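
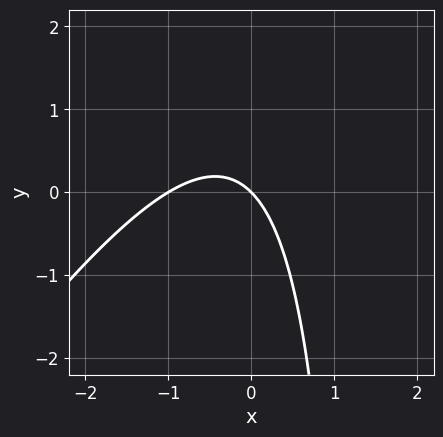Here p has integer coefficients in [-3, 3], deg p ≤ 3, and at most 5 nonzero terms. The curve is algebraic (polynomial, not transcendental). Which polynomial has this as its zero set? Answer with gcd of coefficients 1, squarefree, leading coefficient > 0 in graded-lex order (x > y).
3*x^2 - 2*x*y + 3*x + 3*y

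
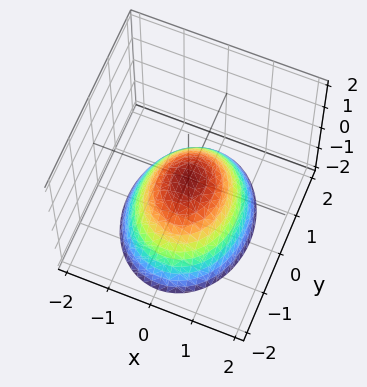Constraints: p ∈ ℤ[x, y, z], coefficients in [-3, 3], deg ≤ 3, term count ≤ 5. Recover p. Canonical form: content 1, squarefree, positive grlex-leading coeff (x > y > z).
3*x^2 + 2*y^2 + 3*z

Degree: a single bowl opening along one axis; a quadric, so deg p = 2.
Symmetries: it's symmetric under y → −y, forcing even powers of y; the x ↦ −x reflection is a symmetry, so x appears only in even powers.
Reading off the gridlines: it meets the y-axis at y = 0 (among the integer gridlines); it crosses the x-axis at the gridline x = 0.
Putting this together gives p.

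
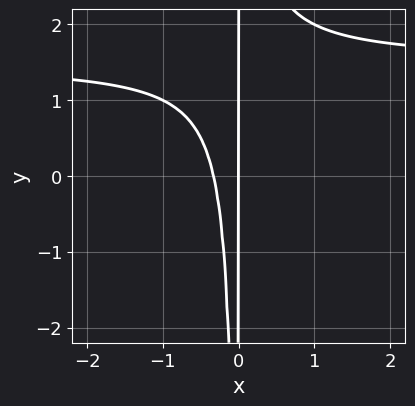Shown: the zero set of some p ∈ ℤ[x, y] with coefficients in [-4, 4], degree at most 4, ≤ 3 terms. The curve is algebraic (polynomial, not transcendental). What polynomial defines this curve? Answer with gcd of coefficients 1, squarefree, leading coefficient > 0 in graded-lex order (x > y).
2*x^2*y - 3*x^2 - x

(a) The degree is 3 — no degree-2 curve has this shape.
(b) From the axis intercepts and sections: every point of the y-axis in the box is on the curve; one x-axis crossing is at x = 0.
(c) These observations pin down the coefficients.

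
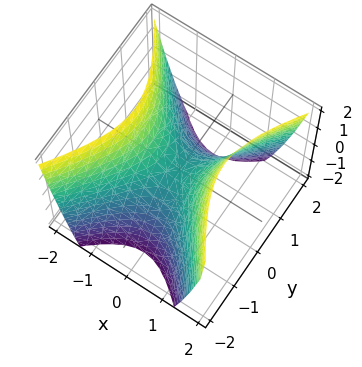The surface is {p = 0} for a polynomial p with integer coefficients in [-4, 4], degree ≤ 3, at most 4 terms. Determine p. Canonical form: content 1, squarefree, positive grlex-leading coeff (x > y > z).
3*x^2 - 2*y^2 - 2*z

(a) Degree: a hyperbolic paraboloid; a quadric, so deg p = 2.
(b) Symmetries: it's symmetric under x → −x, forcing even powers of x; the y ↦ −y reflection is a symmetry, so y appears only in even powers.
(c) From the visible intercepts: it meets the z-axis at z = 0 (among the integer gridlines); it crosses the y-axis at the gridline y = 0; one x-axis crossing is at x = 0.
(d) The integer polynomial consistent with all of this is the stated p.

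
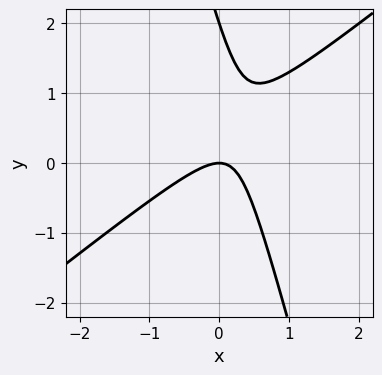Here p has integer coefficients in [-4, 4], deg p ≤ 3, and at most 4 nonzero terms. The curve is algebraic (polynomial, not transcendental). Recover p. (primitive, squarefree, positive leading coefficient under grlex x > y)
First, deg p = 2.
Then, against the integer gridlines: among the integer gridlines, it crosses the y-axis at y ∈ {0, 2}; it meets the x-axis at x = 0 (among the integer gridlines).
Finally, these observations pin down the coefficients.

3*x^2 - 3*x*y - y^2 + 2*y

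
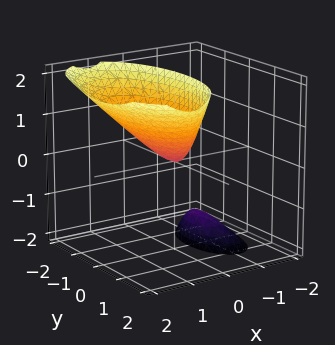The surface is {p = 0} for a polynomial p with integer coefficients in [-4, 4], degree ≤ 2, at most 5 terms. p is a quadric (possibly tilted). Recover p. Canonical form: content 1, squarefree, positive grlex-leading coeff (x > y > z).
First, there are 2 components.
Then, degree: the shape is more complex than any degree-1 surface, so deg p = 2.
Then, from the visible intercepts: it meets the x-axis at x = 0 (among the integer gridlines); one y-axis crossing is at y = 0; it meets the z-axis at z = 0 (among the integer gridlines).
Finally, matching integer coefficients to the picture gives p.

3*x^2 - 3*x*z + y^2 - z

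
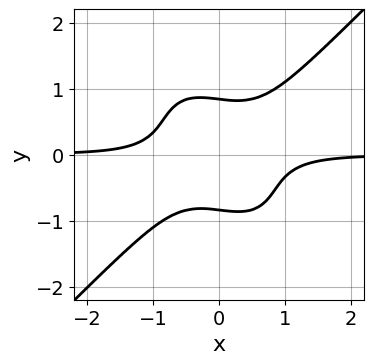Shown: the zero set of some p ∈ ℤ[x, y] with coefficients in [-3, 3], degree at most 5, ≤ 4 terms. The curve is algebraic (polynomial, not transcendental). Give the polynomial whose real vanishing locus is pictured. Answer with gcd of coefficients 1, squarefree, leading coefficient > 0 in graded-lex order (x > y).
3*x^3*y - x*y^3 - 2*y^4 + 1

The degree is 4 — no degree-3 curve has this shape.
Against the integer gridlines: it misses every integer gridline on the x-axis.
These observations pin down the coefficients.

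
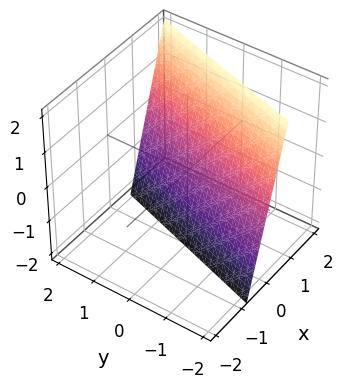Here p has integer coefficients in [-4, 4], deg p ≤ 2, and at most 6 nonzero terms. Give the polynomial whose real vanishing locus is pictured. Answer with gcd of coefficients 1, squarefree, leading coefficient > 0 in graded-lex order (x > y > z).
3*x - y - z - 2

1. The degree is 1 — the surface is flat (a plane).
2. Against the integer gridlines: it crosses the y-axis at the gridline y = -2; it meets the z-axis at z = -2 (among the integer gridlines).
3. Solving for integer coefficients yields p as stated.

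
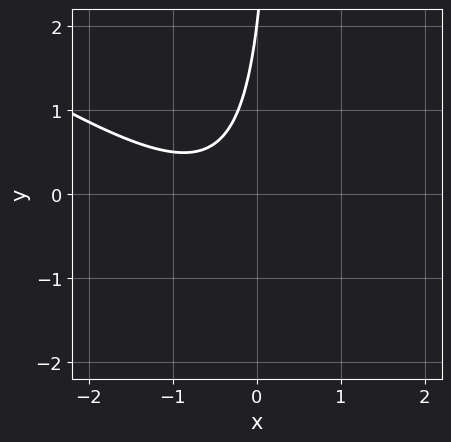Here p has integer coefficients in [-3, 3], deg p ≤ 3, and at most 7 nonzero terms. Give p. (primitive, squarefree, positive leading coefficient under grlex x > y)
deg p = 2.
From the axis intercepts and sections: the curve avoids every integer x-axis point in the box; it meets the y-axis at y = 2 (among the integer gridlines).
Assembling these constraints gives the stated polynomial.

2*x^2 + 3*x*y + 2*x - y + 2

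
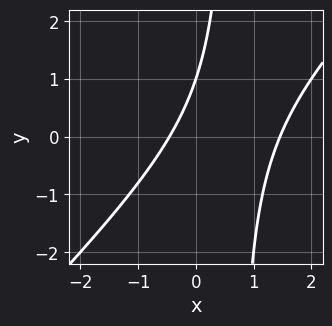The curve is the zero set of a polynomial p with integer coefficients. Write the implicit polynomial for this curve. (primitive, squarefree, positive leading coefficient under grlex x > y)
(a) deg p = 2. No degree-1 curve has this shape.
(b) Observable constraints: it crosses the y-axis at the gridline y = 1.
(c) Solving for integer coefficients yields p as stated.

3*x^2 - 3*x*y - 3*x + 2*y - 2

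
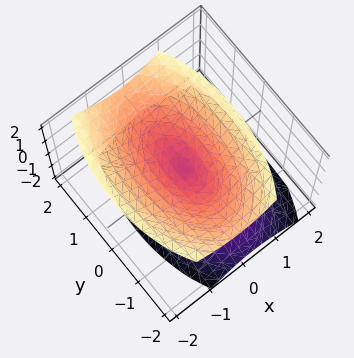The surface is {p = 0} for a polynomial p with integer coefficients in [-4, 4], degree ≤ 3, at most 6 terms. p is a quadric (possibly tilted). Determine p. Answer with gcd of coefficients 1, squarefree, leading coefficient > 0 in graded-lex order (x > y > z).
First, the picture has 2 separate pieces. Treating them together as one polynomial.
Then, deg p = 2. The shape is more complex than any degree-1 surface.
Then, from the visible intercepts: one x-axis crossing is at x = 0; it meets the z-axis at z = 0 (among the integer gridlines); one y-axis crossing is at y = 0.
Finally, together with the visible shape, these determine p as stated.

3*x^2 + x*z + y^2 - 2*z^2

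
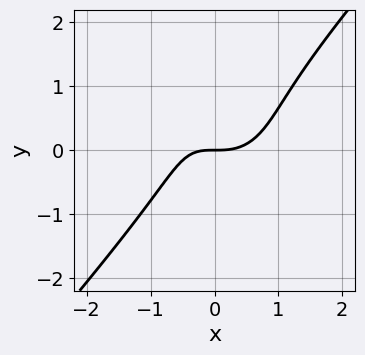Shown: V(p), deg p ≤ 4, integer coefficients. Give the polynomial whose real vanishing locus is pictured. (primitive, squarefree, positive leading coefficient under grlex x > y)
3*x^3 - 2*y^3 - 2*x*y + 2*y^2 - 3*y

First, deg p = 3.
Then, reading off the gridlines: it crosses the y-axis at the gridline y = 0; one x-axis crossing is at x = 0.
Finally, together with the visible shape, these determine p as stated.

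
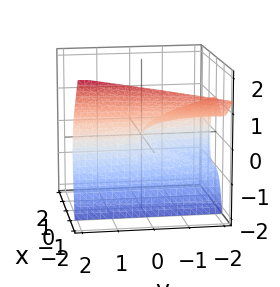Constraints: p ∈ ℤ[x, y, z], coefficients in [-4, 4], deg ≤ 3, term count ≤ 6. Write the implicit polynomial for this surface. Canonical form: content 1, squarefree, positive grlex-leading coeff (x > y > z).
3*x^3 - x^2*y + 3*x^2*z + 2*z^2 + y

Degree: a generic line meets the surface in up to 3 points, so deg p = 3.
Observable constraints: it meets the z-axis at z = 0 (among the integer gridlines); one x-axis crossing is at x = 0; one y-axis crossing is at y = 0.
Solving for integer coefficients yields p as stated.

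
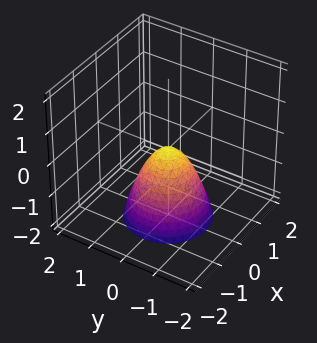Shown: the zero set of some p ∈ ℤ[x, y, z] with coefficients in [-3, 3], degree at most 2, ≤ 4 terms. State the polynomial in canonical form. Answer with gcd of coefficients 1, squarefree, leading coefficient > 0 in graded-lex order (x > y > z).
3*x^2 + 3*y^2 + 2*z

(a) deg p = 2. A single bowl opening along one axis; a quadric.
(b) By symmetry, every cross-section ⟂ z is a circle, so x, y appear only via x² + y².
(c) Observable constraints: a circular section at z = -1 has radius between 0 and 1; it meets the x-axis at x = 0 (among the integer gridlines).
(d) Fitting integer coefficients to these (and the overall shape) gives p.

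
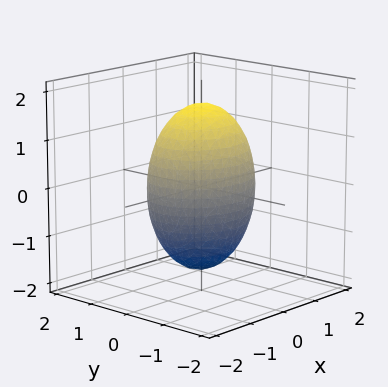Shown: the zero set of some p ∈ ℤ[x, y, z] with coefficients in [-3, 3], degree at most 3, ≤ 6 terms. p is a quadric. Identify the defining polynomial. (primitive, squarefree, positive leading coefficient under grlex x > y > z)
2*x^2 + 3*y^2 + z^2 - 3

(a) The degree is 2 — bounded and convex; a quadric.
(b) Symmetries: the x ↦ −x reflection is a symmetry, so x appears only in even powers; mirror symmetry z ↦ −z ⇒ only even powers of z; the y ↦ −y reflection is a symmetry, so y appears only in even powers.
(c) From the visible intercepts: the y-axis gridline crossings are at y ∈ {-1, 1}.
(d) The integer polynomial consistent with all of this is the stated p.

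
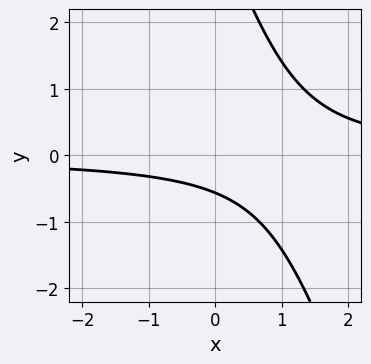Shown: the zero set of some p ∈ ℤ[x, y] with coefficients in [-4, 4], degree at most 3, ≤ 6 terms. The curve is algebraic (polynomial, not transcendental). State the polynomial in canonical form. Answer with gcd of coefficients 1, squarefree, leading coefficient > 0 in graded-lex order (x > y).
3*x*y + y^2 - 3*y - 2

1. The degree is 2 — a generic line meets the curve in up to 2 points.
2. Reading off the gridlines: it misses every integer gridline on the x-axis.
3. Together with the visible shape, these determine p as stated.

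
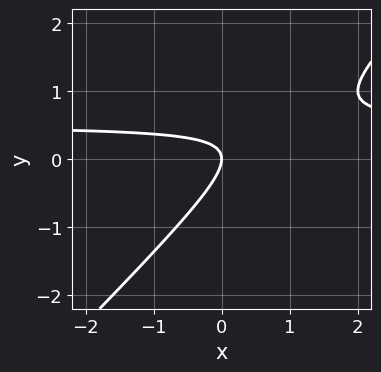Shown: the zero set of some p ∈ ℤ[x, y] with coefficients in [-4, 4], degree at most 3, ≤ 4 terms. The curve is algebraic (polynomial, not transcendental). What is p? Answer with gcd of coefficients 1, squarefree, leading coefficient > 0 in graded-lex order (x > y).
2*x*y - 2*y^2 - x

First, deg p = 2. A generic line meets the curve in up to 2 points.
Then, reading off the gridlines: it meets the y-axis at y = 0 (among the integer gridlines); one x-axis crossing is at x = 0.
Finally, together with the visible shape, these determine p as stated.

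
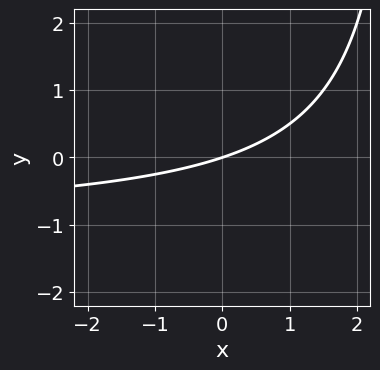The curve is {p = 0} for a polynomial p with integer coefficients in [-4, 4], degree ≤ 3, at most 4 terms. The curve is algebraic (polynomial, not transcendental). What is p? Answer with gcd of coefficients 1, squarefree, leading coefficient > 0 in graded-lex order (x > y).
1. deg p = 2. No degree-1 curve has this shape.
2. From the axis intercepts and sections: one y-axis crossing is at y = 0; one x-axis crossing is at x = 0.
3. Matching integer coefficients to the picture gives p.

x*y + x - 3*y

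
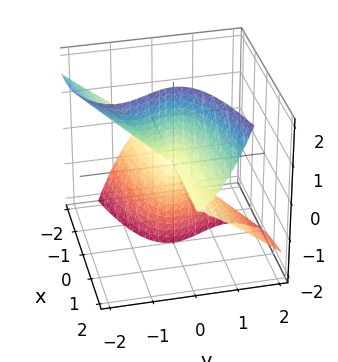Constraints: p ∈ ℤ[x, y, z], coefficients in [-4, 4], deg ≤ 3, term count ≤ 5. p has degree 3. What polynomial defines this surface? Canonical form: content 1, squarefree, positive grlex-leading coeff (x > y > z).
2*x*z^2 - 3*y^3 - 3*y^2*z

The degree is 3 — the shape is more complex than any degree-2 surface.
Reading off the gridlines: the visible x-axis segment lies entirely on the surface; every point of the z-axis in the box is on the surface.
These observations pin down the coefficients.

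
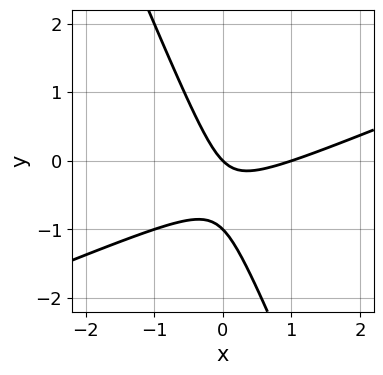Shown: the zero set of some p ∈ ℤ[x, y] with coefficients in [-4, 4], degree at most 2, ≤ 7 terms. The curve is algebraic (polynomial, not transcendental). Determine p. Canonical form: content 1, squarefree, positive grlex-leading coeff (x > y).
x^2 - 2*x*y - y^2 - x - y

1. deg p = 2.
2. From the axis intercepts and sections: among the integer gridlines, it crosses the x-axis at x ∈ {0, 1}; the y-axis gridline crossings are at y ∈ {-1, 0}.
3. Putting this together gives p.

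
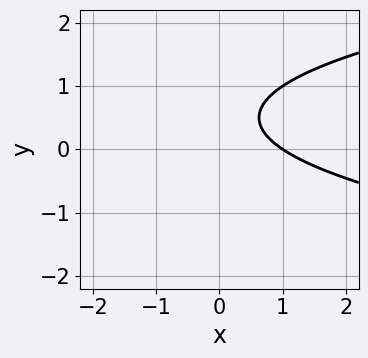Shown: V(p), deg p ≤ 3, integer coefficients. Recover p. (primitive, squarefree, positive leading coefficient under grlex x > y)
(a) deg p = 2.
(b) Checking where it meets the axes: the curve avoids every integer y-axis point in the box; one x-axis crossing is at x = 1.
(c) Putting this together gives p.

3*y^2 - 2*x - 3*y + 2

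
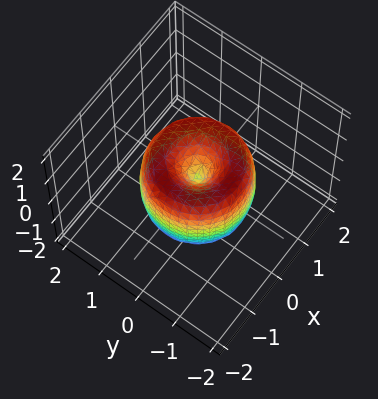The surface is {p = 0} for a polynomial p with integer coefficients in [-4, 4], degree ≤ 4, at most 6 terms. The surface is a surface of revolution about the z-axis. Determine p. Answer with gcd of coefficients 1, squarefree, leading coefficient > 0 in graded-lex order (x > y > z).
(a) The degree is 4 — the shape is more complex than any degree-3 surface.
(b) Symmetries: the surface is invariant under rotation about z: p = q(x² + y², z).
(c) Reading off the gridlines: it meets the y-axis at y = 0 (among the integer gridlines); one z-axis crossing is at z = 0.
(d) These observations pin down the coefficients.

2*x^4 + 4*x^2*y^2 + 2*y^4 - 3*x^2 - 3*y^2 + z^2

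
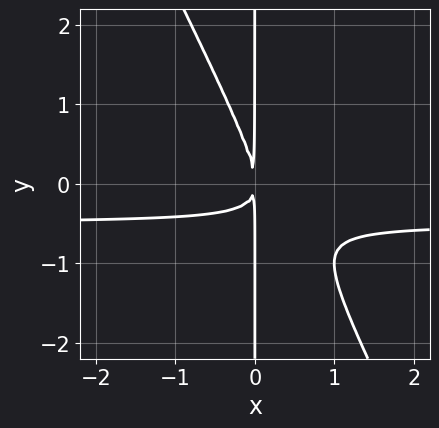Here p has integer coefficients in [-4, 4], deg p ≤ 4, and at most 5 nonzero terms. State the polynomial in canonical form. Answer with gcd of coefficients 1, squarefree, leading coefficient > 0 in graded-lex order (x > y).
First, deg p = 3. A generic line meets the curve in up to 3 points.
Then, reading off the gridlines: every point of the y-axis in the box is on the curve.
Finally, fitting integer coefficients to these (and the overall shape) gives p.

2*x^2*y + x*y^2 + x^2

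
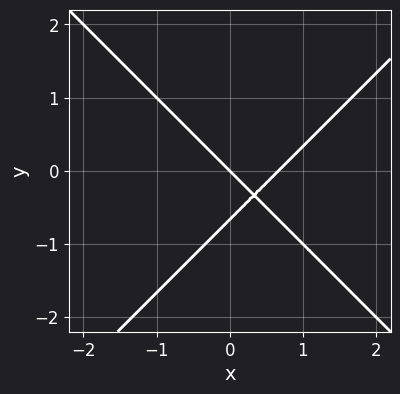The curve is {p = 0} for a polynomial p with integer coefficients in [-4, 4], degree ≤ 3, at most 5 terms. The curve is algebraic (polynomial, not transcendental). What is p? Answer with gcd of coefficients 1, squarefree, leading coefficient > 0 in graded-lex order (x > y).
1. The degree is 2 — the shape is more complex than any degree-1 curve.
2. Checking where it meets the axes: it meets the x-axis at x = 0 (among the integer gridlines); one y-axis crossing is at y = 0.
3. Assembling these constraints gives the stated polynomial.

3*x^2 - 3*y^2 - 2*x - 2*y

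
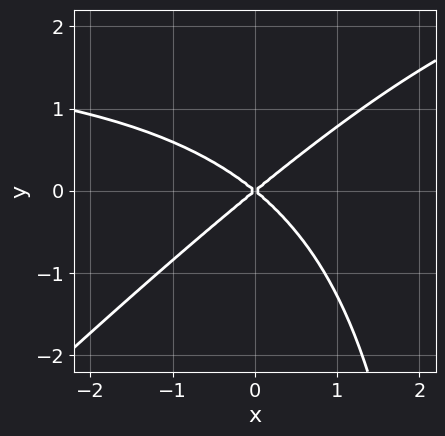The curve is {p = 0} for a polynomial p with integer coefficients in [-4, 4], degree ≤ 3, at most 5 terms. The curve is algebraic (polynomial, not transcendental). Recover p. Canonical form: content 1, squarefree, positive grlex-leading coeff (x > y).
x^2*y - x*y^2 - 2*x^2 + 3*y^2

1. Degree: a generic line meets the curve in up to 3 points, so deg p = 3.
2. Observable constraints: one y-axis crossing is at y = 0; it meets the x-axis at x = 0 (among the integer gridlines).
3. Matching integer coefficients to the picture gives p.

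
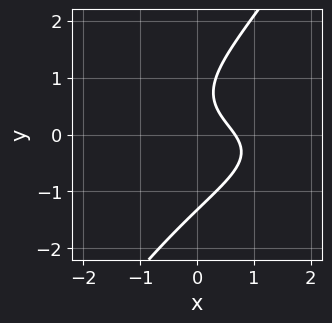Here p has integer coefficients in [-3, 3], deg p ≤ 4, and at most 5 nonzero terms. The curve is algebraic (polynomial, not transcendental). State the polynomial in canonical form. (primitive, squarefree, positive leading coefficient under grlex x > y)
3*x*y^2 - 2*y^3 + 3*x + 2*y - 2

First, the degree is 3 — the shape is more complex than any degree-2 curve.
Finally, putting this together gives p.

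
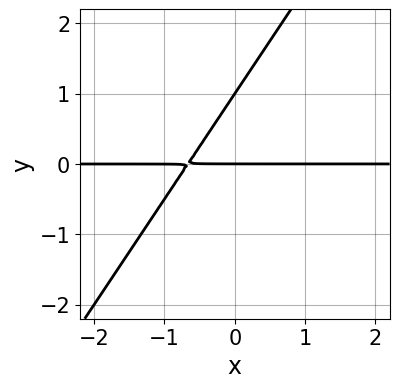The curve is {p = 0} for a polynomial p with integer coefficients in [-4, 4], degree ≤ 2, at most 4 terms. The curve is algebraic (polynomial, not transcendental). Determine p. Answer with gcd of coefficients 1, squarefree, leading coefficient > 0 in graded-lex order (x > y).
3*x*y - 2*y^2 + 2*y

(a) The degree is 2 — a generic line meets the curve in up to 2 points.
(b) From the axis intercepts and sections: the visible x-axis segment lies entirely on the curve; the y-axis gridline crossings are at y ∈ {0, 1}.
(c) These observations pin down the coefficients.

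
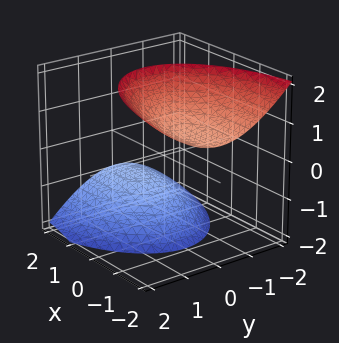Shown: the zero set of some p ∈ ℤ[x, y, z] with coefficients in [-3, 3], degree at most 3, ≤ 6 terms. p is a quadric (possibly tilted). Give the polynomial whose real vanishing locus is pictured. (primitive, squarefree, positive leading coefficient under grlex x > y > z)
x^2 + 3*x*z + 3*y^2 - 2*z^2 + 3

First, there are 2 components. Treating them together as one polynomial.
Next, degree: no degree-1 surface has this shape, so deg p = 2.
Next, against the integer gridlines: no y-intercept at any integer in the box; it misses every integer gridline on the x-axis.
Finally, solving for integer coefficients yields p as stated.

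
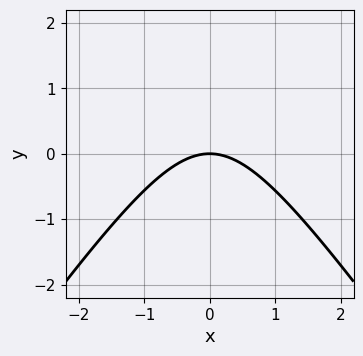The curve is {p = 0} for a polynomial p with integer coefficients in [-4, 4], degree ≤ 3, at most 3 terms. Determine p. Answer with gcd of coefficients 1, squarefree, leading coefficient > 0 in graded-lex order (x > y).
2*x^2 - y^2 + 3*y

First, degree: a generic line meets the curve in up to 2 points, so deg p = 2.
Then, symmetries: the x ↦ −x reflection is a symmetry, so x appears only in even powers.
Next, from the visible intercepts: it crosses the y-axis at the gridline y = 0; it meets the x-axis at x = 0 (among the integer gridlines).
Finally, assembling these constraints gives the stated polynomial.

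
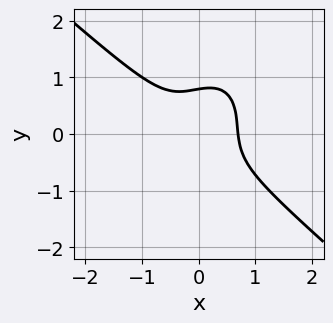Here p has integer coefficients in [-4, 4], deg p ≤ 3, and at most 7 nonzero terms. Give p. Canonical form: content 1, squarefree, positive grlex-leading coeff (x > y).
Degree: no degree-2 curve has this shape, so deg p = 3.
The integer polynomial consistent with all of this is the stated p.

3*x^3 + x^2*y - x*y^2 + 2*y^3 - 1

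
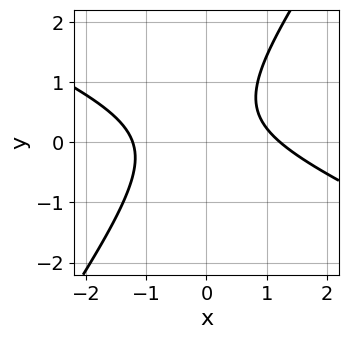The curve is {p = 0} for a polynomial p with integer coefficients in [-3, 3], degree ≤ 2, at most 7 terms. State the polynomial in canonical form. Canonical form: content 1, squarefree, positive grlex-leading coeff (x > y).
Degree: a generic line meets the curve in up to 2 points, so deg p = 2.
Reading off the gridlines: the curve avoids every integer y-axis point in the box.
Putting this together gives p.

2*x^2 + 3*x*y - 3*y^2 + 2*y - 3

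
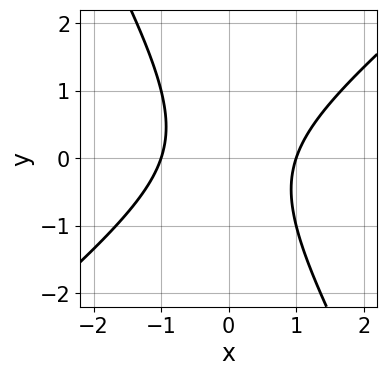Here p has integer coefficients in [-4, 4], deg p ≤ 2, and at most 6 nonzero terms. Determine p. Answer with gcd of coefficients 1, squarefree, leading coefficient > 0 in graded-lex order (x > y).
3*x^2 - 2*x*y - 2*y^2 - 3

deg p = 2. No degree-1 curve has this shape.
Reading off the gridlines: the x-axis gridline crossings are at x ∈ {-1, 1}; it misses every integer gridline on the y-axis.
Solving for integer coefficients yields p as stated.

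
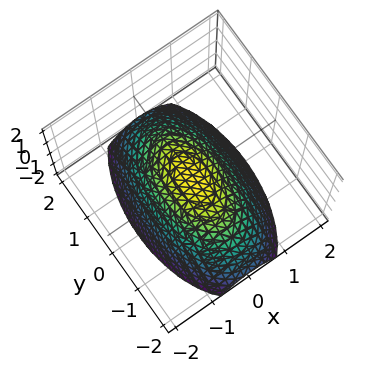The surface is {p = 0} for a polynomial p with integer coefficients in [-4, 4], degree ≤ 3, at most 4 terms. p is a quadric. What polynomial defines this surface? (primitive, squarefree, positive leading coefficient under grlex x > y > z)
3*x^2 + y^2 + 3*z

(a) Degree: a paraboloid; a quadric, so deg p = 2.
(b) Symmetries: the y ↦ −y reflection is a symmetry, so y appears only in even powers; it's symmetric under x → −x, forcing even powers of x.
(c) Reading off the gridlines: one y-axis crossing is at y = 0; it meets the z-axis at z = 0 (among the integer gridlines).
(d) These observations pin down the coefficients.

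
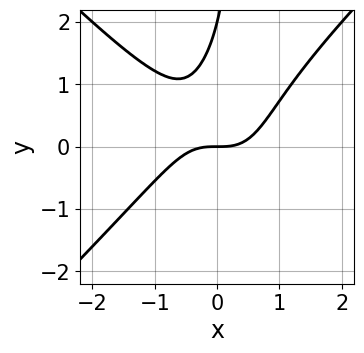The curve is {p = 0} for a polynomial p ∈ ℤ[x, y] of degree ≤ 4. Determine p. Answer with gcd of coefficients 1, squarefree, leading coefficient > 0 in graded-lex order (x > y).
2*x^3 - 2*x*y^2 + y^2 - 2*y

First, degree: the shape is more complex than any degree-2 curve, so deg p = 3.
Next, from the visible intercepts: among the integer gridlines, it crosses the y-axis at y ∈ {0, 2}; one x-axis crossing is at x = 0.
Finally, solving for integer coefficients yields p as stated.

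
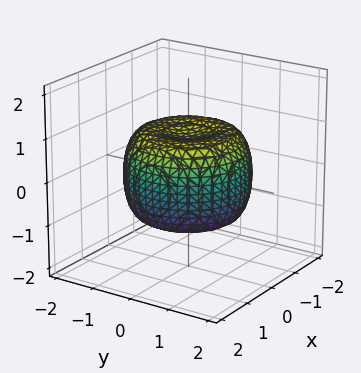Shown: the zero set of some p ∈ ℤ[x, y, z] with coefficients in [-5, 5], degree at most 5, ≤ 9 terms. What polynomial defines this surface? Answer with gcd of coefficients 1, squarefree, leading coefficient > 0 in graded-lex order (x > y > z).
2*x^4 + 4*x^2*y^2 + 2*y^4 - 3*x^2 - 3*y^2 + 3*z^2 - 2

1. Degree: a generic line meets the surface in up to 4 points, so deg p = 4.
2. Symmetries: the z-axis is an axis of rotation, so x and y enter only as x² + y².
3. Observable constraints: a circular section at z = 0 has radius between 1 and 2.
4. Matching integer coefficients to the picture gives p.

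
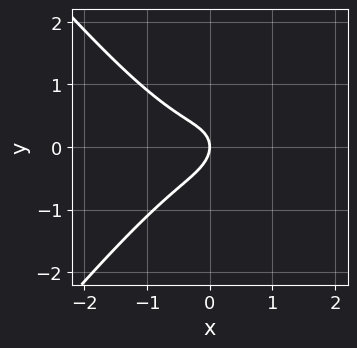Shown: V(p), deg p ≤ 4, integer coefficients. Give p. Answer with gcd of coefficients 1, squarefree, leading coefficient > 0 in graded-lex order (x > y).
3*x^3 - 2*x*y^2 - x*y + 3*y^2 + 2*x

deg p = 3. A generic line meets the curve in up to 3 points.
From the axis intercepts and sections: it crosses the x-axis at the gridline x = 0; it meets the y-axis at y = 0 (among the integer gridlines).
Putting this together gives p.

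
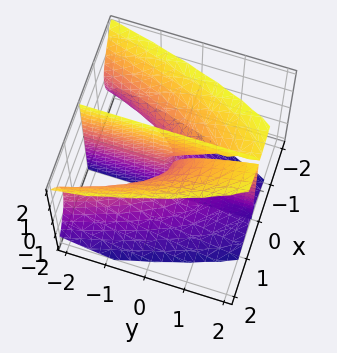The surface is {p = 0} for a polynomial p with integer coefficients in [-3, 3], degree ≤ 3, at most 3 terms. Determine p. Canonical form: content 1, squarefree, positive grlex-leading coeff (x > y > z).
3*x^3 - 2*x*z^2 + 3*x*y

First, I count 2 distinct pieces. Treating them together as one polynomial.
Next, deg p = 3. The shape is more complex than any degree-2 surface.
Then, checking where it meets the axes: every point of the y-axis in the box is on the surface; every point of the z-axis in the box is on the surface; one x-axis crossing is at x = 0.
Finally, matching integer coefficients to the picture gives p.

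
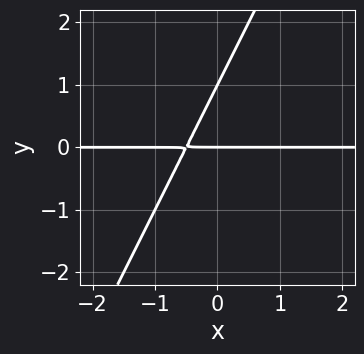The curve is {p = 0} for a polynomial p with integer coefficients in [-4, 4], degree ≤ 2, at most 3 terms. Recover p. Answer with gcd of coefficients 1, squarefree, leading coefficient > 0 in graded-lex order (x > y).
2*x*y - y^2 + y

(a) The degree is 2 — a generic line meets the curve in up to 2 points.
(b) From the axis intercepts and sections: the visible x-axis segment lies entirely on the curve; among the integer gridlines, it crosses the y-axis at y ∈ {0, 1}.
(c) Fitting integer coefficients to these (and the overall shape) gives p.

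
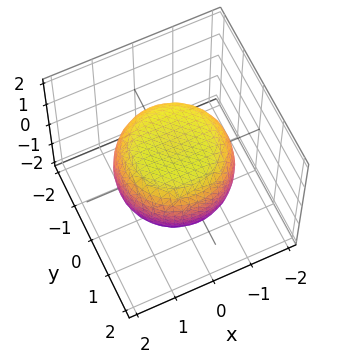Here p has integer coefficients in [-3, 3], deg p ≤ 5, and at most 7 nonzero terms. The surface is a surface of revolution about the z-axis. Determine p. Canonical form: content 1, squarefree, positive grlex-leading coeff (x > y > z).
x^4 + 2*x^2*y^2 + y^4 - x^2 - y^2 + 2*z^2 - 2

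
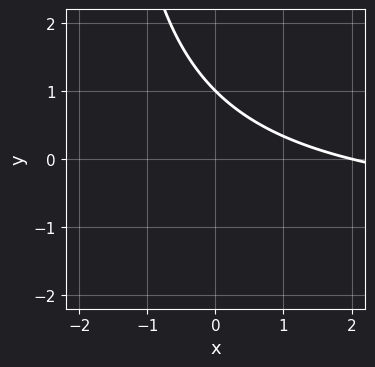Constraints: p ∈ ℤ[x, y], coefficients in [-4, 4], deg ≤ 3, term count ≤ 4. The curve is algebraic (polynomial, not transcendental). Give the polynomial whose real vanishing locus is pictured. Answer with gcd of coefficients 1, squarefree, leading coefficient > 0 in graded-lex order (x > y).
(a) deg p = 2. A generic line meets the curve in up to 2 points.
(b) Checking where it meets the axes: it meets the y-axis at y = 1 (among the integer gridlines); it crosses the x-axis at the gridline x = 2.
(c) Together with the visible shape, these determine p as stated.

x*y + x + 2*y - 2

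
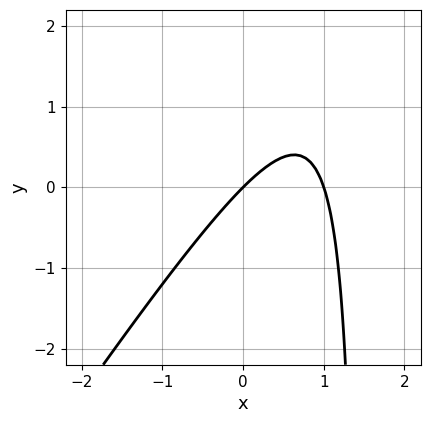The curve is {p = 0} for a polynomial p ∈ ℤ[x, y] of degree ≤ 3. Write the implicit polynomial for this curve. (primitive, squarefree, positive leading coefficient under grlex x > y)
First, degree: the shape is more complex than any degree-1 curve, so deg p = 2.
Then, observable constraints: the x-axis gridline crossings are at x ∈ {0, 1}; it meets the y-axis at y = 0 (among the integer gridlines).
Finally, these observations pin down the coefficients.

3*x^2 - 2*x*y - 3*x + 3*y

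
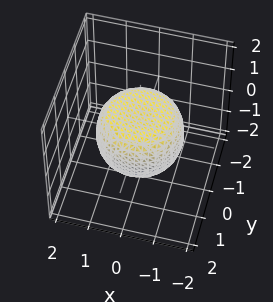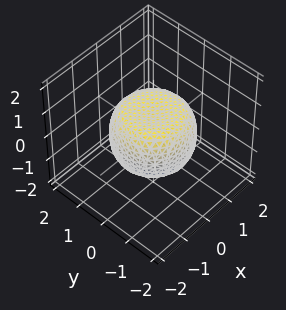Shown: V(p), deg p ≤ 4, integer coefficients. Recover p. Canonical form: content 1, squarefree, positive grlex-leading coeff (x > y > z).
2*x^4 + 4*x^2*y^2 + 2*y^4 - 2*x^2 - 2*y^2 + 3*z^2 - 2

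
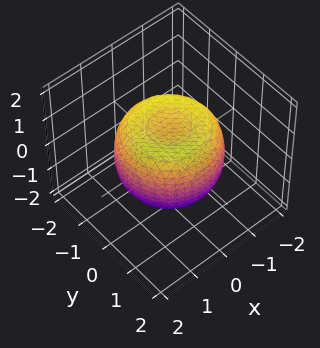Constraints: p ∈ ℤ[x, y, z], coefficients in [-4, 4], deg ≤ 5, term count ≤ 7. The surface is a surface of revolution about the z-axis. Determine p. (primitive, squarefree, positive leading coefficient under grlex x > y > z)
deg p = 4. No degree-3 surface has this shape.
Symmetries: every cross-section ⟂ z is a circle, so x, y appear only via x² + y².
Checking where it meets the axes: a circular section at z = 1 has radius between 0 and 1.
These observations pin down the coefficients.

2*x^4 + 4*x^2*y^2 + 2*y^4 - 3*x^2 - 3*y^2 + 3*z^2 - 2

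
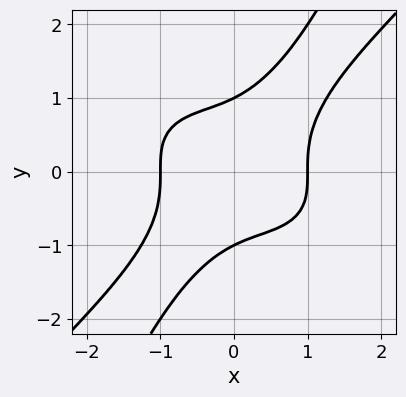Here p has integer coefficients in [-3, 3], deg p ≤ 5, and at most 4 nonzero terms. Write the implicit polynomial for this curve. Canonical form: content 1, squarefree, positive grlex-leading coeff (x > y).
deg p = 4. No degree-3 curve has this shape.
Checking where it meets the axes: among the integer gridlines, it crosses the y-axis at y ∈ {-1, 1}; among the integer gridlines, it crosses the x-axis at x ∈ {-1, 1}.
Matching integer coefficients to the picture gives p.

x^4 - 2*x*y^3 + y^4 - 1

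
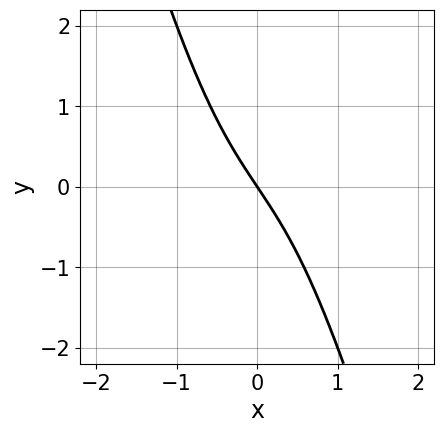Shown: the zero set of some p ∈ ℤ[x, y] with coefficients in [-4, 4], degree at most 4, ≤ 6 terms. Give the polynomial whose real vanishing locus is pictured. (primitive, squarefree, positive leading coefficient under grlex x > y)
(a) The degree is 3 — no degree-2 curve has this shape.
(b) Observable constraints: it crosses the y-axis at the gridline y = 0; it meets the x-axis at x = 0 (among the integer gridlines).
(c) Putting this together gives p.

3*x^3 + x^2*y + 3*x + 2*y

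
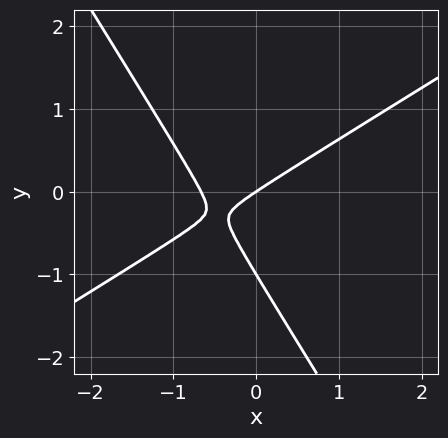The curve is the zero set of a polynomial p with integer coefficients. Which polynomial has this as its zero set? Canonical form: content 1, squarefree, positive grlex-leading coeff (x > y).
First, the degree is 2 — a generic line meets the curve in up to 2 points.
Next, observable constraints: among the integer gridlines, it crosses the y-axis at y ∈ {-1, 0}; one x-axis crossing is at x = 0.
Finally, these observations pin down the coefficients.

3*x^2 - 3*x*y - 3*y^2 + 2*x - 3*y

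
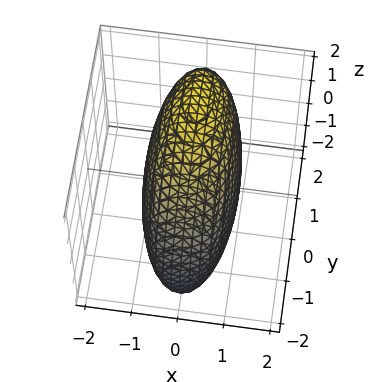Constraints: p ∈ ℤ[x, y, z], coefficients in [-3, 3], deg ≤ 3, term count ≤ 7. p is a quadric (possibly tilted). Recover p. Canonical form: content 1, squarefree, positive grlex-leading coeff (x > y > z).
(a) Degree: no degree-1 surface has this shape, so deg p = 2.
(b) Checking where it meets the axes: among the integer gridlines, it crosses the x-axis at x ∈ {-1, 1}.
(c) These observations pin down the coefficients.

3*x^2 + y^2 - y*z + z^2 - 3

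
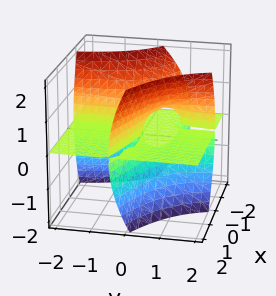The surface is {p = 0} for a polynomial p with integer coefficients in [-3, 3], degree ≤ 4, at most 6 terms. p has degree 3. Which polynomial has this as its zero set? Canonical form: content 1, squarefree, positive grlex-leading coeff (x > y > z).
The picture has 2 separate pieces. They look like related sheets of one shape, so recover p as a whole.
deg p = 3. A generic line meets the surface in up to 3 points.
Observable constraints: every point of the x-axis in the box is on the surface; one z-axis crossing is at z = 0; every point of the y-axis in the box is on the surface.
Solving for integer coefficients yields p as stated.

x^2*z + 3*x*y*z - z^3 + 2*y*z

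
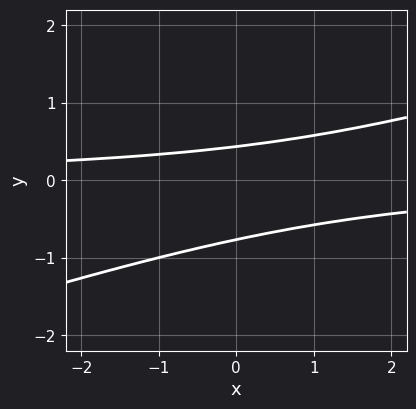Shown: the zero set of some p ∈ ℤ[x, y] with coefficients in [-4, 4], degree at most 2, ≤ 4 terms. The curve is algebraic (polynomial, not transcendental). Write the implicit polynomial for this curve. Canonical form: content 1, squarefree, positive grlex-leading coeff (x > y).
x*y - 3*y^2 - y + 1

First, the degree is 2 — the shape is more complex than any degree-1 curve.
Next, against the integer gridlines: it misses every integer gridline on the x-axis.
Finally, matching integer coefficients to the picture gives p.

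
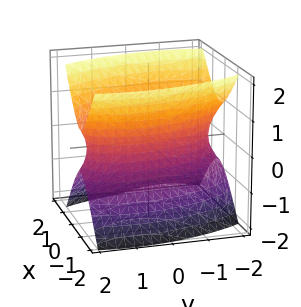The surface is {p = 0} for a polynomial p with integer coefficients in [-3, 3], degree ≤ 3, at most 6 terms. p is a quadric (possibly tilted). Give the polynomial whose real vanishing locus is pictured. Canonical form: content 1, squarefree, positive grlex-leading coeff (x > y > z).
3*x^2 + x*y + y^2 - 2*z^2 - 3

First, deg p = 2. A generic line meets the surface in up to 2 points.
Then, from the axis intercepts and sections: among the integer gridlines, it crosses the x-axis at x ∈ {-1, 1}; it misses every integer gridline on the z-axis.
Finally, the integer polynomial consistent with all of this is the stated p.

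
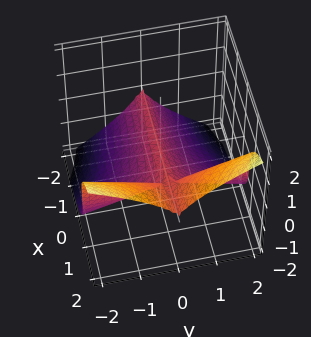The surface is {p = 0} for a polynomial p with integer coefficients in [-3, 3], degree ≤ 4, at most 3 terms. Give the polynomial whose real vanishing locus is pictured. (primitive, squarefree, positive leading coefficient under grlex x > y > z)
x*y^2 - z^3 - y^2

First, degree: no degree-2 surface has this shape, so deg p = 3.
Next, from the visible intercepts: it meets the y-axis at y = 0 (among the integer gridlines); every point of the x-axis in the box is on the surface; one z-axis crossing is at z = 0.
Finally, solving for integer coefficients yields p as stated.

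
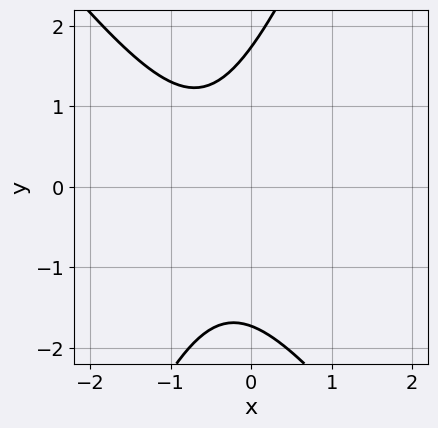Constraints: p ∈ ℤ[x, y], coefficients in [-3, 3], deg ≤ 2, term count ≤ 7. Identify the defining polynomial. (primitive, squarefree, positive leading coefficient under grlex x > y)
1. The degree is 2 — the shape is more complex than any degree-1 curve.
2. Against the integer gridlines: the curve avoids every integer x-axis point in the box.
3. Fitting integer coefficients to these (and the overall shape) gives p.

3*x^2 + x*y - y^2 + 3*x + 3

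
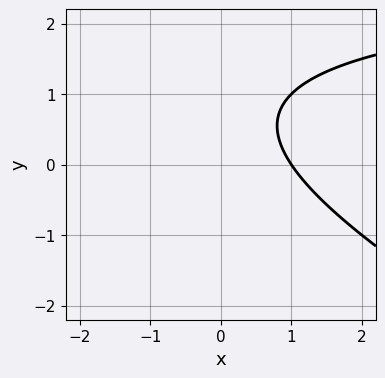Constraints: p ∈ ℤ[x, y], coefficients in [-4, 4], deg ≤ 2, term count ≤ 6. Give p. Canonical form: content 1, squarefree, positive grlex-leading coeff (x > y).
1. deg p = 2. The shape is more complex than any degree-1 curve.
2. From the visible intercepts: no y-intercept at any integer in the box; it meets the x-axis at x = 1 (among the integer gridlines).
3. Fitting integer coefficients to these (and the overall shape) gives p.

x*y + 2*y^2 - 3*x - 3*y + 3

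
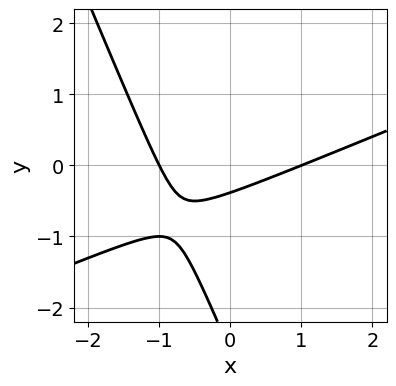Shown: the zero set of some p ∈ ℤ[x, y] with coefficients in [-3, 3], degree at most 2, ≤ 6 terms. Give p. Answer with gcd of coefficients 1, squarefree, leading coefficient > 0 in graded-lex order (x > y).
x^2 - 2*x*y - y^2 - 3*y - 1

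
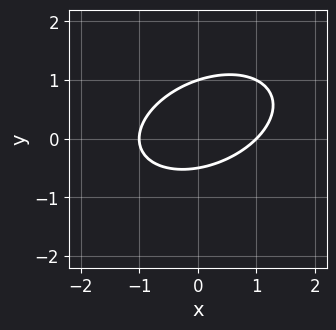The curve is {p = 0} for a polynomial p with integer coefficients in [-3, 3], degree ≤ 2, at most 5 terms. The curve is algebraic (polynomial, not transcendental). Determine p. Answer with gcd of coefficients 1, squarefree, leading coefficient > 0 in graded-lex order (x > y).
x^2 - x*y + 2*y^2 - y - 1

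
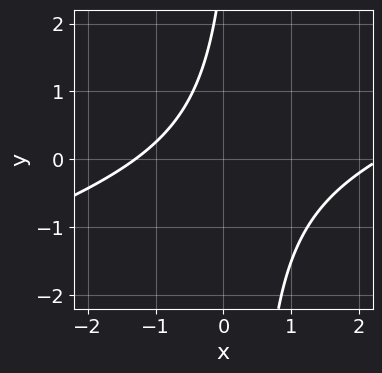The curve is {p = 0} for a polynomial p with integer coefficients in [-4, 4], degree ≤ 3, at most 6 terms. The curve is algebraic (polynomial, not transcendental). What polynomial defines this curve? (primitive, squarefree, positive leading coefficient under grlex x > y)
x^2 - 3*x*y - x + y - 3

First, degree: a generic line meets the curve in up to 2 points, so deg p = 2.
Next, from the visible intercepts: no y-intercept at any integer in the box.
Finally, these observations pin down the coefficients.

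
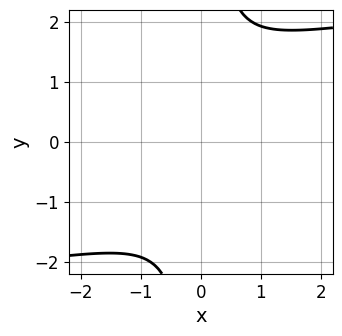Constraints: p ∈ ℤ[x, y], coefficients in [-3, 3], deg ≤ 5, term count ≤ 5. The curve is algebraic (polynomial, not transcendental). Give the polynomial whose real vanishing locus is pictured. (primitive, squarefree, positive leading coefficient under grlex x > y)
1. Degree: the shape is more complex than any degree-3 curve, so deg p = 4.
2. Matching integer coefficients to the picture gives p.

2*x*y^3 - 3*x^2 - 2*x*y - 2*y^2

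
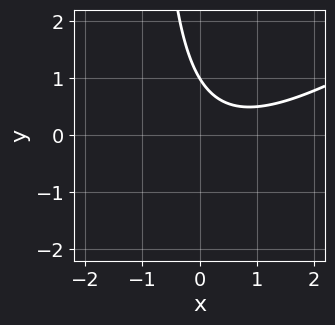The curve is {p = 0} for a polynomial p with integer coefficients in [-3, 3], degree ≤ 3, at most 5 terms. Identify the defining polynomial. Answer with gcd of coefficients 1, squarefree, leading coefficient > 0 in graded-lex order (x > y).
deg p = 2. No degree-1 curve has this shape.
Reading off the gridlines: it crosses the y-axis at the gridline y = 1; the curve avoids every integer x-axis point in the box.
The integer polynomial consistent with all of this is the stated p.

2*x^2 - 3*x*y - 2*x - 3*y + 3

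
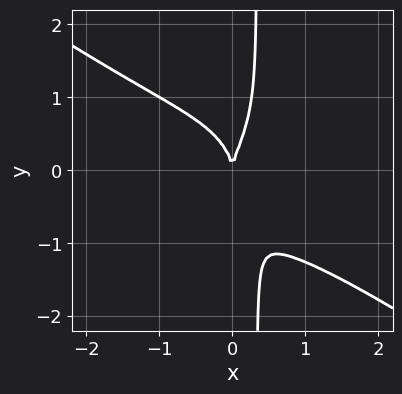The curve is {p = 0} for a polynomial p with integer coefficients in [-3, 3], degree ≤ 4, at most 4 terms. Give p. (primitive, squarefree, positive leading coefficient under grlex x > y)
x^4 + 3*x*y^3 - y^3 + 3*x^2

Degree: a generic line meets the curve in up to 4 points, so deg p = 4.
From the axis intercepts and sections: one x-axis crossing is at x = 0; one y-axis crossing is at y = 0.
Matching integer coefficients to the picture gives p.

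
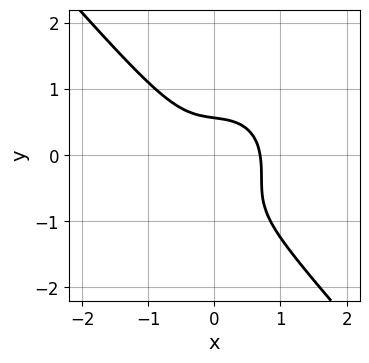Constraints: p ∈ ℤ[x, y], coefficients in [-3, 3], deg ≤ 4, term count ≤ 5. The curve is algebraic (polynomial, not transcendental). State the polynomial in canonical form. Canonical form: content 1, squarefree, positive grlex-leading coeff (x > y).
(a) The degree is 3 — a generic line meets the curve in up to 3 points.
(b) The integer polynomial consistent with all of this is the stated p.

3*x^3 + 2*y^3 + x*y + 2*y^2 - 1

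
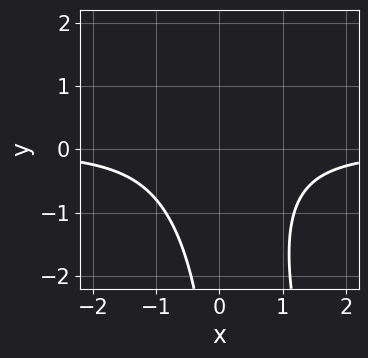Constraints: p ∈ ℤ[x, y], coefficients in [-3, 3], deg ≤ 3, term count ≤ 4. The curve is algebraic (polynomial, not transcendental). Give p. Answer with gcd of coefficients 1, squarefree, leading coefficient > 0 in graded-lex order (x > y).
(a) The degree is 3 — the shape is more complex than any degree-2 curve.
(b) Against the integer gridlines: it misses every integer gridline on the y-axis; no x-intercept at any integer in the box.
(c) The integer polynomial consistent with all of this is the stated p.

3*x^2*y + x*y^2 + 3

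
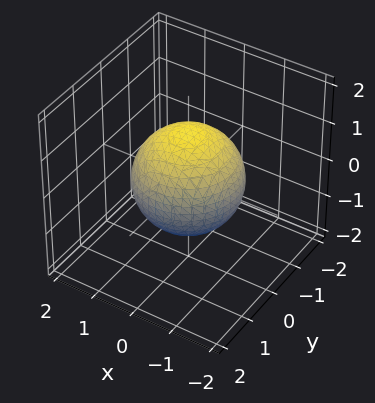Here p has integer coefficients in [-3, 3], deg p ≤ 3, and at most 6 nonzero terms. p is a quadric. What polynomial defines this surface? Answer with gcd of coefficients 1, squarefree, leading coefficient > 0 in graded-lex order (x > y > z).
2*x^2 + 2*y^2 + 2*z^2 - 3

Degree: bounded and convex; a quadric, so deg p = 2.
By symmetry, the surface is invariant under rotation about z: p = q(x² + y², z); mirror symmetry z ↦ −z ⇒ only even powers of z.
From the visible intercepts: a circular section at z = 1 has radius between 0 and 1.
Solving for integer coefficients yields p as stated.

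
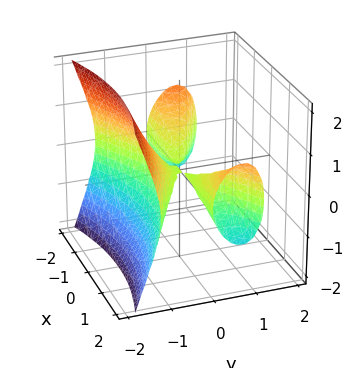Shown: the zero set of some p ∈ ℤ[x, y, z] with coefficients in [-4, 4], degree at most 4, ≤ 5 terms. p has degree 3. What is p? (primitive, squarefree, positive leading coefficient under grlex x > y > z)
x^2*y - 3*y^3 - 2*z^2

(a) There are 3 components. They look like related sheets of one shape, so recover p as a whole.
(b) The degree is 3 — a generic line meets the surface in up to 3 points.
(c) From the visible intercepts: the visible x-axis segment lies entirely on the surface; one z-axis crossing is at z = 0; it crosses the y-axis at the gridline y = 0.
(d) Matching integer coefficients to the picture gives p.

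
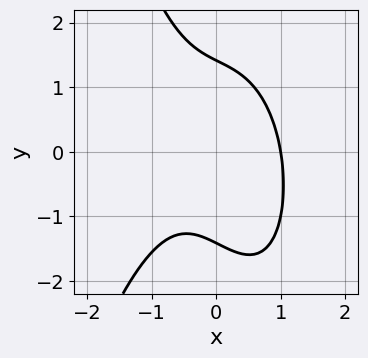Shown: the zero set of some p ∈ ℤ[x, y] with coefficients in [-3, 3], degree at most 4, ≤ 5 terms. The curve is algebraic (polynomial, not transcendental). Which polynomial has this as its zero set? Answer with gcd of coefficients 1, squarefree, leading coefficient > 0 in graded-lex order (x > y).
2*x^3 + x*y + y^2 - 2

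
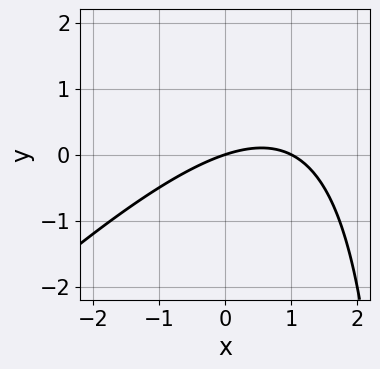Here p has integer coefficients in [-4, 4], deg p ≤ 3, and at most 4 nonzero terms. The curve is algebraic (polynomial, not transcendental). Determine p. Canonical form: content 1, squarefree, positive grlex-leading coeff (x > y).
deg p = 2. A generic line meets the curve in up to 2 points.
From the visible intercepts: it meets the y-axis at y = 0 (among the integer gridlines); the x-axis gridline crossings are at x ∈ {0, 1}.
Together with the visible shape, these determine p as stated.

x^2 - x*y - x + 3*y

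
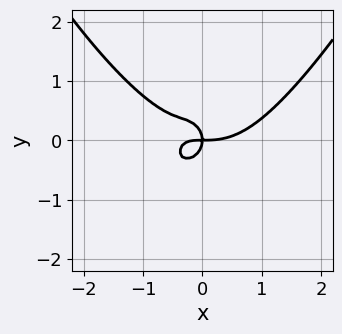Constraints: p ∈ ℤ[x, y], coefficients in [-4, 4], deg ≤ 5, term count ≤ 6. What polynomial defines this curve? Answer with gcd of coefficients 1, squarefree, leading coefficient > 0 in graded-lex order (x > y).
2*x^4 - 3*x^2*y - 3*y^3 - 2*x*y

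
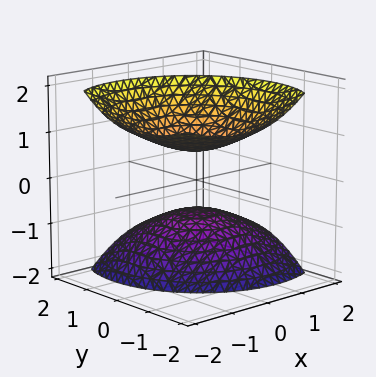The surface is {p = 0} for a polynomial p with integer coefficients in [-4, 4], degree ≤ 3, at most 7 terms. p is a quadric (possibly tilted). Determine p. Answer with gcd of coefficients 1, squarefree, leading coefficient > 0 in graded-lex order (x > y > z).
x^2 + x*z + y^2 + y*z - z^2 + 1

1. The picture has 2 separate pieces. They look like related sheets of one shape, so recover p as a whole.
2. deg p = 2. No degree-1 surface has this shape.
3. From the visible intercepts: the z-axis gridline crossings are at z ∈ {-1, 1}; the surface avoids every integer y-axis point in the box.
4. The integer polynomial consistent with all of this is the stated p.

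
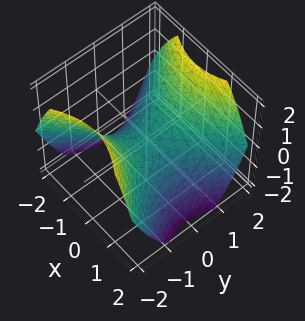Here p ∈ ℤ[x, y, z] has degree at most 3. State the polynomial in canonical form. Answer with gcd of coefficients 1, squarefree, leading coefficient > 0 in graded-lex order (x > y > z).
First, the degree is 2 — a hyperbolic paraboloid; a quadric.
Next, symmetries: mirror symmetry y ↦ −y ⇒ only even powers of y; mirror symmetry x ↦ −x ⇒ only even powers of x.
Then, against the integer gridlines: one y-axis crossing is at y = 0; it meets the z-axis at z = 0 (among the integer gridlines); one x-axis crossing is at x = 0.
Finally, these observations pin down the coefficients.

2*x^2 - 2*y^2 + 3*z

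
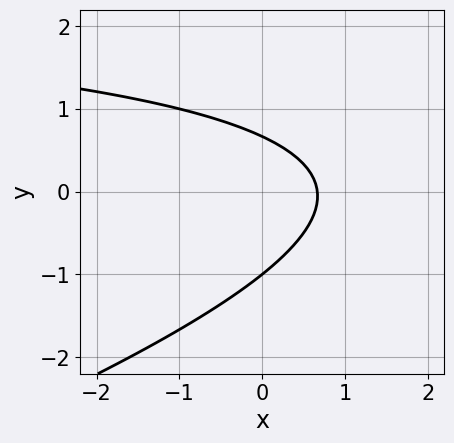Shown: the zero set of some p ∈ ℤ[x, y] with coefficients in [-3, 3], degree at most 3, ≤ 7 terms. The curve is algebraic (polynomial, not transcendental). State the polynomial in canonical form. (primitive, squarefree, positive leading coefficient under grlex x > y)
x*y - 3*y^2 - 3*x - y + 2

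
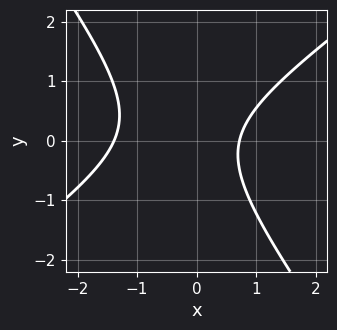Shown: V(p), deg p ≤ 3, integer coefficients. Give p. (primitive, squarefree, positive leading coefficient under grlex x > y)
(a) deg p = 2. The shape is more complex than any degree-1 curve.
(b) Checking where it meets the axes: no y-intercept at any integer in the box.
(c) Assembling these constraints gives the stated polynomial.

3*x^2 - 2*x*y - 3*y^2 + 2*x - 3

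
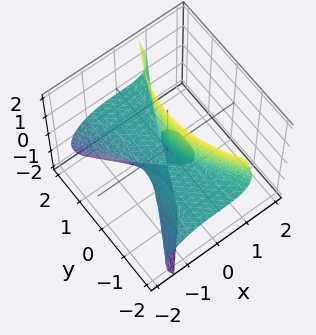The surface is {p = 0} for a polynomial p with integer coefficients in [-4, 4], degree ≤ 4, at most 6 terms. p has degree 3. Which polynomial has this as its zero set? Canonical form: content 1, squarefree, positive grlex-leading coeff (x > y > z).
First, degree: no degree-2 surface has this shape, so deg p = 3.
Then, reading off the gridlines: the visible y-axis segment lies entirely on the surface; it crosses the x-axis at the gridline x = 0; every point of the z-axis in the box is on the surface.
Finally, these observations pin down the coefficients.

x^3 + 2*x*z^2 - y^2*z + 2*x*z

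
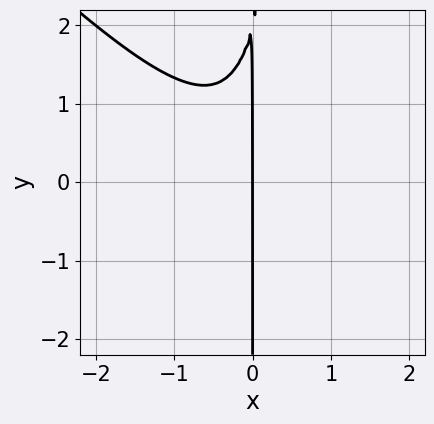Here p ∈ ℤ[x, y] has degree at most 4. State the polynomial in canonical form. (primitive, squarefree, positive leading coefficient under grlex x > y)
2*x^3 + 2*x^2*y - x*y + 2*x

1. deg p = 3. No degree-2 curve has this shape.
2. Checking where it meets the axes: every point of the y-axis in the box is on the curve; it meets the x-axis at x = 0 (among the integer gridlines).
3. Putting this together gives p.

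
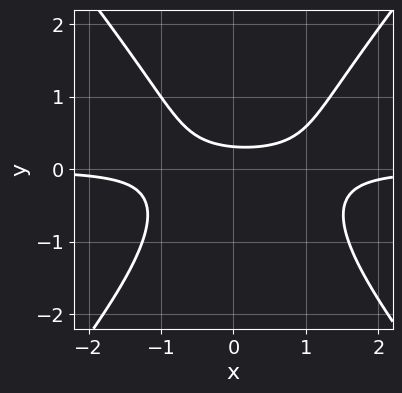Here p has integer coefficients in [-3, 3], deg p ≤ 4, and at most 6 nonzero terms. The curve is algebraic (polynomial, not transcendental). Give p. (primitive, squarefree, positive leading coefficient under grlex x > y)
3*x^2*y - 2*y^3 - x*y - 3*y + 1

1. deg p = 3.
2. Reading off the gridlines: no x-intercept at any integer in the box.
3. The integer polynomial consistent with all of this is the stated p.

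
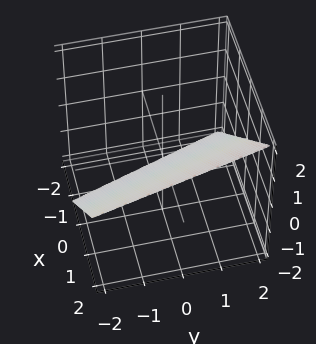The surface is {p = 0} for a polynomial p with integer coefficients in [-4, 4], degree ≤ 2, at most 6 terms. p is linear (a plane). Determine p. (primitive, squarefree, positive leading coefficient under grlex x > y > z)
3*x + y - 3*z - 2

1. deg p = 1. The surface is flat (a plane).
2. From the visible intercepts: one y-axis crossing is at y = 2.
3. Assembling these constraints gives the stated polynomial.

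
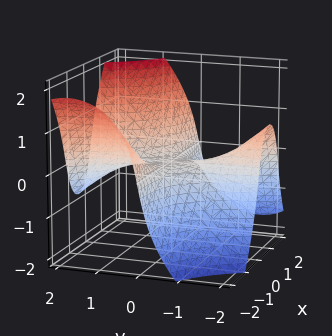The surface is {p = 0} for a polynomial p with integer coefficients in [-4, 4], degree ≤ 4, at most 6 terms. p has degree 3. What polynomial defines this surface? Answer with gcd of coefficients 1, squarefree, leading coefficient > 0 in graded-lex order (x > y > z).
(a) deg p = 3. No degree-2 surface has this shape.
(b) Reading off the gridlines: every point of the y-axis in the box is on the surface; every point of the x-axis in the box is on the surface; one z-axis crossing is at z = 0.
(c) These observations pin down the coefficients.

3*x^2*y + 2*x*y^2 - z^3 - 3*z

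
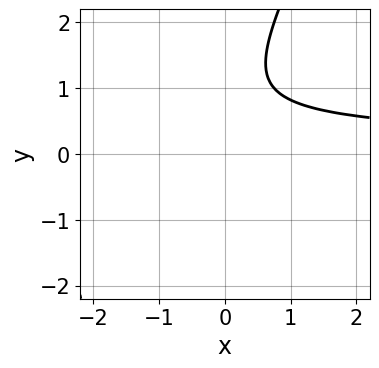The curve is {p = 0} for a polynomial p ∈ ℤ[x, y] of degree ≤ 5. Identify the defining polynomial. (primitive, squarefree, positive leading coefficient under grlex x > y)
2*x*y^3 - y^4 + 2*x*y^2 - 2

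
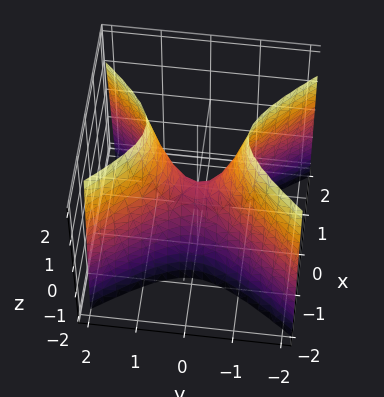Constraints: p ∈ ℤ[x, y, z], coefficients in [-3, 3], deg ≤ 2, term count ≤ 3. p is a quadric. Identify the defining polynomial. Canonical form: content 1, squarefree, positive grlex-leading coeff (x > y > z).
(a) Degree: a saddle surface; a quadric, so deg p = 2.
(b) Symmetries: mirror symmetry x ↦ −x ⇒ only even powers of x; the y ↦ −y reflection is a symmetry, so y appears only in even powers.
(c) Observable constraints: it meets the z-axis at z = 0 (among the integer gridlines); one x-axis crossing is at x = 0; it meets the y-axis at y = 0 (among the integer gridlines).
(d) The integer polynomial consistent with all of this is the stated p.

3*x^2 - 2*y^2 + z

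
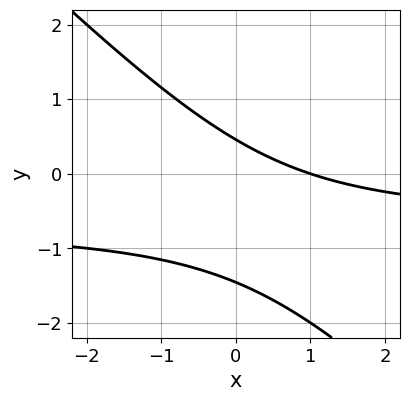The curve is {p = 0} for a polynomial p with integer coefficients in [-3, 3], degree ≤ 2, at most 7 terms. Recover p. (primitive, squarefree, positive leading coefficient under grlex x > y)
3*x*y + 3*y^2 + 2*x + 3*y - 2

1. deg p = 2.
2. Reading off the gridlines: one x-axis crossing is at x = 1.
3. These observations pin down the coefficients.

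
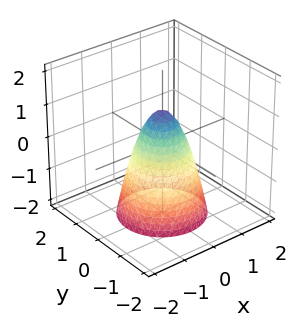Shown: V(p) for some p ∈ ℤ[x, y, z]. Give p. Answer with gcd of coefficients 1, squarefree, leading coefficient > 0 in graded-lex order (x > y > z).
2*x^2 + 2*y^2 + z - 1

deg p = 2.
Symmetries: rotational symmetry about the z-axis ⇒ p depends on x, y only through x² + y².
From the axis intercepts and sections: it crosses the z-axis at the gridline z = 1; a circular section at z = -2 has radius between 1 and 2.
Assembling these constraints gives the stated polynomial.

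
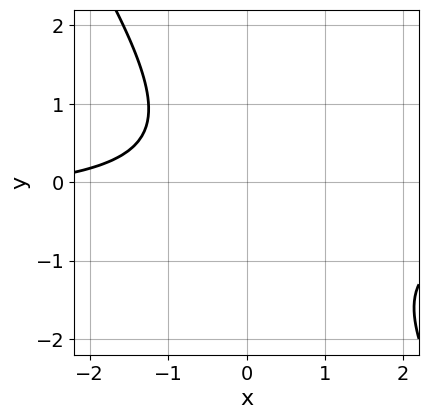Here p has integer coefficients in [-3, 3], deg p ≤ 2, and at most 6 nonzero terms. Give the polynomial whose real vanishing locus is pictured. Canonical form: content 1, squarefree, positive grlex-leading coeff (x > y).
3*x*y + 2*y^2 + x + 3

First, degree: a generic line meets the curve in up to 2 points, so deg p = 2.
Next, observable constraints: no x-intercept at any integer in the box; it misses every integer gridline on the y-axis.
Finally, the integer polynomial consistent with all of this is the stated p.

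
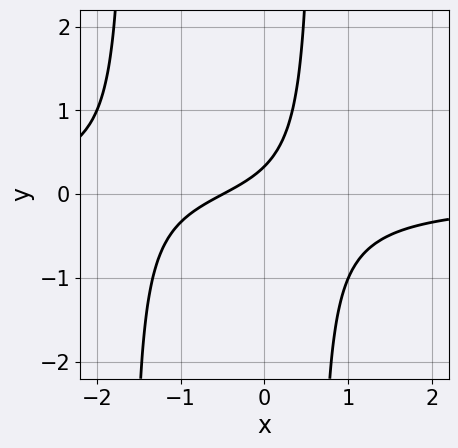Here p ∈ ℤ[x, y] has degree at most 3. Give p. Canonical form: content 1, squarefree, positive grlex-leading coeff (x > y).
1. deg p = 3. A generic line meets the curve in up to 3 points.
2. Solving for integer coefficients yields p as stated.

3*x^2*y + 3*x*y + 2*x - 3*y + 1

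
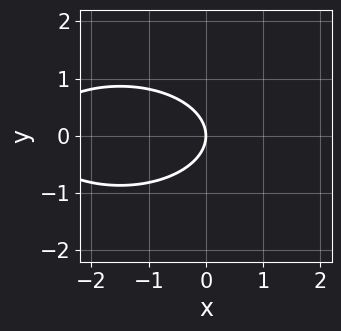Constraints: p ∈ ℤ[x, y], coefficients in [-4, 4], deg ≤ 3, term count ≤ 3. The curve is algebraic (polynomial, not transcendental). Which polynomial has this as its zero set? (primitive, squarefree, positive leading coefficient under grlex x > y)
(a) The degree is 2 — the shape is more complex than any degree-1 curve.
(b) Symmetries: mirror symmetry y ↦ −y ⇒ only even powers of y.
(c) Reading off the gridlines: one x-axis crossing is at x = 0; one y-axis crossing is at y = 0.
(d) These observations pin down the coefficients.

x^2 + 3*y^2 + 3*x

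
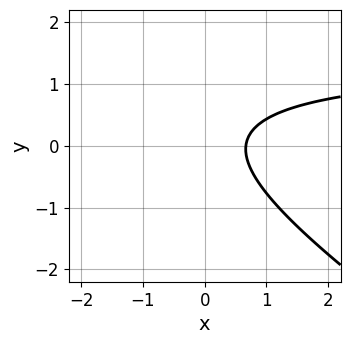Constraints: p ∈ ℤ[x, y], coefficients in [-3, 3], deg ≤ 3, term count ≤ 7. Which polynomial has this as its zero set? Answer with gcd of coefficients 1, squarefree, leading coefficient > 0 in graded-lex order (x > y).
2*x*y + 3*y^2 - 3*x - y + 2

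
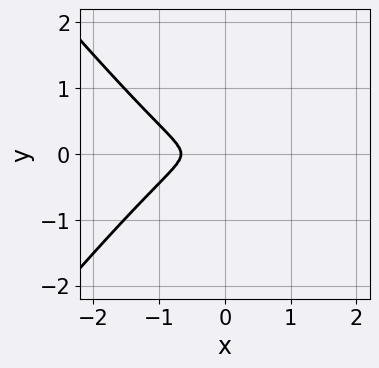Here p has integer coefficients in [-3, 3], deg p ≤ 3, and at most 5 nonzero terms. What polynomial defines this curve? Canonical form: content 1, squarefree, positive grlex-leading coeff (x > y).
3*x^3 - 2*x*y^2 + 2*x^2 + 3*y^2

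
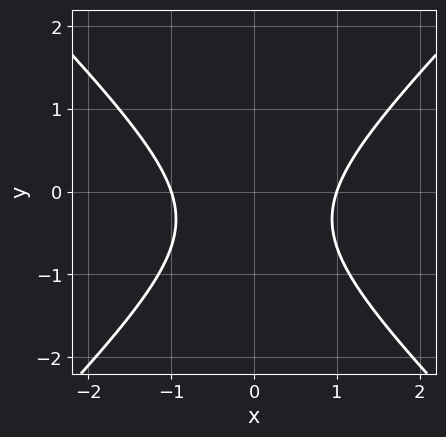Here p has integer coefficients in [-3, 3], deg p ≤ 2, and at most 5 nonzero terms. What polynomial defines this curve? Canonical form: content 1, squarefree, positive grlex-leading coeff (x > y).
3*x^2 - 3*y^2 - 2*y - 3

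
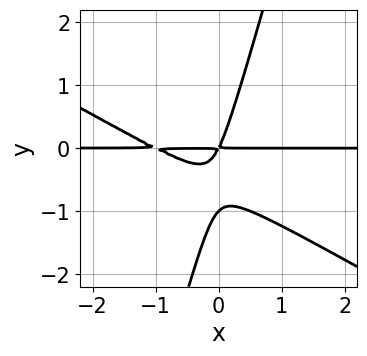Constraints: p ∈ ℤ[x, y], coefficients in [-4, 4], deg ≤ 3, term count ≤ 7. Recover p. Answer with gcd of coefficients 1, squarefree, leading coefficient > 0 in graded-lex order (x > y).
2*x^2*y + 3*x*y^2 - y^3 + 2*x*y - y^2

(a) deg p = 3. A generic line meets the curve in up to 3 points.
(b) From the axis intercepts and sections: it crosses the y-axis at the gridline y = -1; the visible x-axis segment lies entirely on the curve.
(c) Putting this together gives p.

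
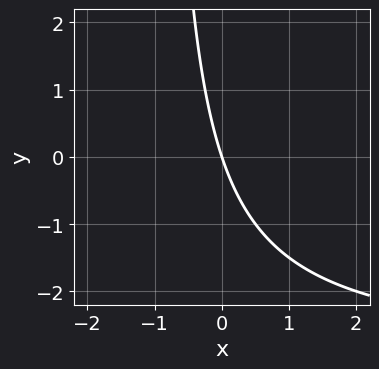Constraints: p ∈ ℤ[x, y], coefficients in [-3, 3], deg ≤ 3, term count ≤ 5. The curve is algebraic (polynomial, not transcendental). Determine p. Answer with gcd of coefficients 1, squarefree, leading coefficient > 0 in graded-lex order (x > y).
x*y + 3*x + y

1. deg p = 2. The shape is more complex than any degree-1 curve.
2. Against the integer gridlines: it meets the y-axis at y = 0 (among the integer gridlines); it meets the x-axis at x = 0 (among the integer gridlines).
3. Putting this together gives p.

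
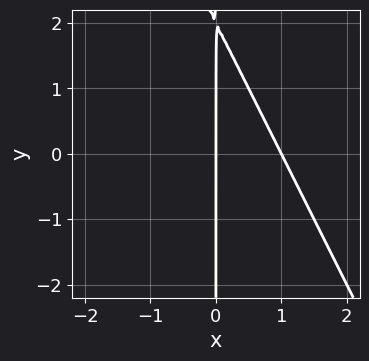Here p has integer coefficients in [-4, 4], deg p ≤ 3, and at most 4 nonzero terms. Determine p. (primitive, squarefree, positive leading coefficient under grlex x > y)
(a) deg p = 2.
(b) Against the integer gridlines: the visible y-axis segment lies entirely on the curve; among the integer gridlines, it crosses the x-axis at x ∈ {0, 1}.
(c) Fitting integer coefficients to these (and the overall shape) gives p.

2*x^2 + x*y - 2*x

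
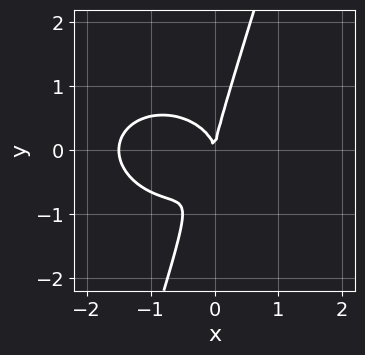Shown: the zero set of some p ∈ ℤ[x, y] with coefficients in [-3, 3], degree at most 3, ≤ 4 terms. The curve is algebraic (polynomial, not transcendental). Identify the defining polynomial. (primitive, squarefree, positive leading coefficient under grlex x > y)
First, the degree is 3 — a generic line meets the curve in up to 3 points.
Next, against the integer gridlines: it crosses the y-axis at the gridline y = 0; it crosses the x-axis at the gridline x = 0.
Finally, solving for integer coefficients yields p as stated.

2*x^3 + 3*x*y^2 - y^3 + 3*x^2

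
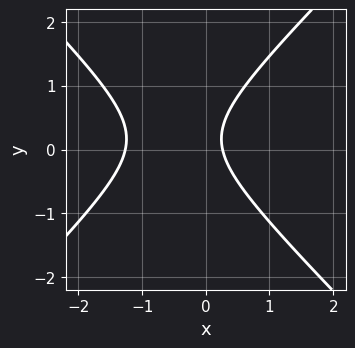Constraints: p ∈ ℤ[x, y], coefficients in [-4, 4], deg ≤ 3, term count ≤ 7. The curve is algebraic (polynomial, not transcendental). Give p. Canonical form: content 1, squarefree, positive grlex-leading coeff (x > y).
3*x^2 - 3*y^2 + 3*x + y - 1

(a) The degree is 2 — the shape is more complex than any degree-1 curve.
(b) From the axis intercepts and sections: it misses every integer gridline on the y-axis.
(c) Together with the visible shape, these determine p as stated.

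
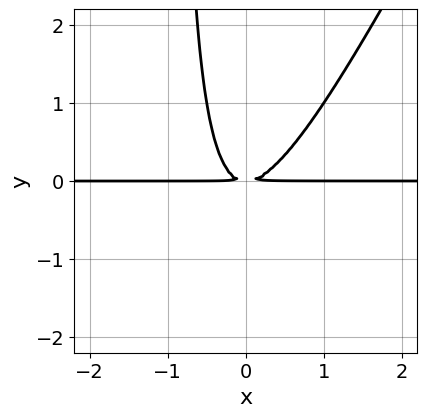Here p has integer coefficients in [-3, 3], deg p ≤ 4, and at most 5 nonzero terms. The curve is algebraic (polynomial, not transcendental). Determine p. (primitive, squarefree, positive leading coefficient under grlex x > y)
2*x^2*y - x*y^2 - y^2

1. Degree: the shape is more complex than any degree-2 curve, so deg p = 3.
2. Observable constraints: every point of the x-axis in the box is on the curve.
3. Solving for integer coefficients yields p as stated.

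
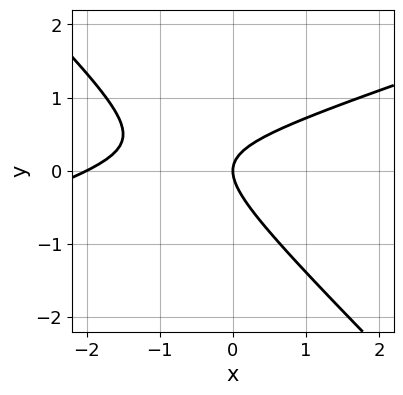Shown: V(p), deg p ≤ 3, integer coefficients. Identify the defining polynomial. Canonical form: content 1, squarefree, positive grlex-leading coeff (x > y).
x^2 - 2*x*y - 3*y^2 + 2*x

deg p = 2.
From the axis intercepts and sections: it crosses the y-axis at the gridline y = 0; the x-axis gridline crossings are at x ∈ {-2, 0}.
These observations pin down the coefficients.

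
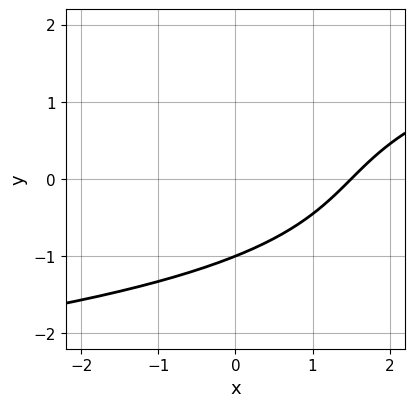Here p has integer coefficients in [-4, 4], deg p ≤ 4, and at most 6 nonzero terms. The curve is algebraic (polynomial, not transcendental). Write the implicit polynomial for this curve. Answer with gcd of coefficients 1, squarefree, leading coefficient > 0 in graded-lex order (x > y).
y^3 - 2*x + 2*y + 3

First, the degree is 3 — the shape is more complex than any degree-2 curve.
Then, from the axis intercepts and sections: one y-axis crossing is at y = -1.
Finally, fitting integer coefficients to these (and the overall shape) gives p.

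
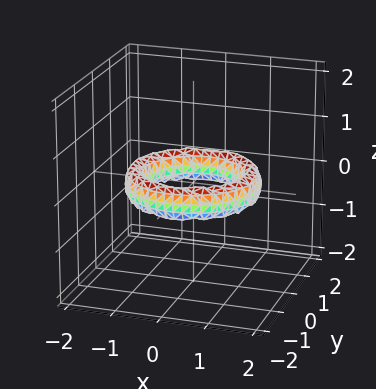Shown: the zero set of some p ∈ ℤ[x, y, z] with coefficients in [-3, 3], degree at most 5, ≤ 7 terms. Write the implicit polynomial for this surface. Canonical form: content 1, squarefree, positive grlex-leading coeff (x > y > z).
1. The degree is 4 — the shape is more complex than any degree-3 surface.
2. Symmetry: every cross-section ⟂ z is a circle, so x, y appear only via x² + y².
3. Against the integer gridlines: the x-axis gridline crossings are at x ∈ {-1, 1}; a circular section at z = 0 has radius exactly 1.
4. Solving for integer coefficients yields p as stated. Check: (0, -1, 0) on the y-axis lies on the surface, and p(0, -1, 0) = 0. ✓

x^4 + 2*x^2*y^2 + y^4 - 3*x^2 - 3*y^2 + 2*z^2 + 2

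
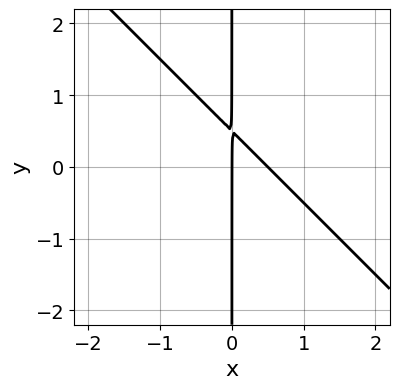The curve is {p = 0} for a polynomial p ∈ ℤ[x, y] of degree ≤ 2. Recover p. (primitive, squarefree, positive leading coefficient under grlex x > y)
2*x^2 + 2*x*y - x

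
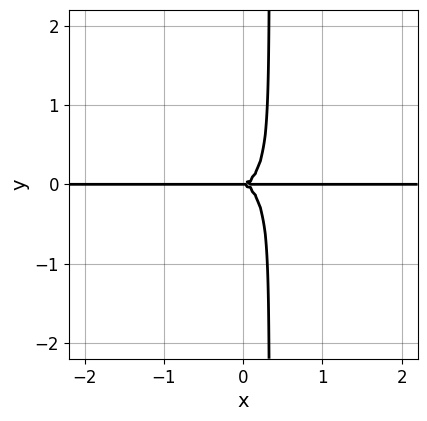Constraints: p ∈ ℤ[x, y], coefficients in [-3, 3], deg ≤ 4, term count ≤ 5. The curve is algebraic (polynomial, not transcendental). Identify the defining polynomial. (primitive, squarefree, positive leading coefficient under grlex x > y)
3*x^3*y + 3*x*y^3 - y^3

1. The degree is 4 — no degree-3 curve has this shape.
2. From the axis intercepts and sections: one y-axis crossing is at y = 0; the visible x-axis segment lies entirely on the curve.
3. Assembling these constraints gives the stated polynomial.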